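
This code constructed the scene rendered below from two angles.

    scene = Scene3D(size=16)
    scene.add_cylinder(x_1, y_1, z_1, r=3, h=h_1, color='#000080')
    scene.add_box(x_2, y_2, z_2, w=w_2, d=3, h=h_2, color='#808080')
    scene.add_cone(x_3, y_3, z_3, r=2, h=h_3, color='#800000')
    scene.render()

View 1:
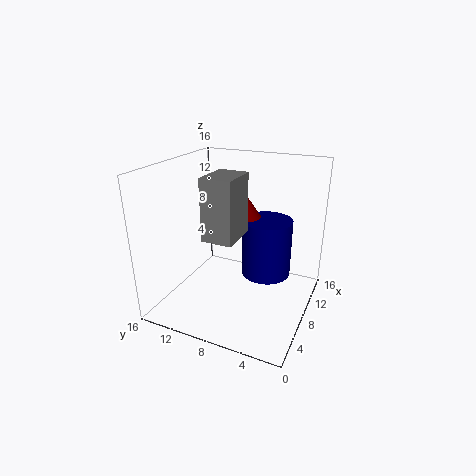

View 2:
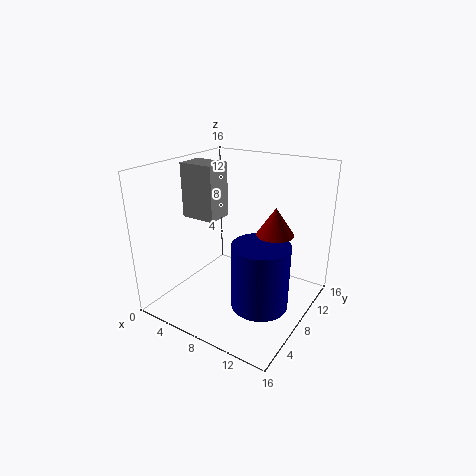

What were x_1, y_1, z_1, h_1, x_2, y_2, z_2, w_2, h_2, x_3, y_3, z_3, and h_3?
x_1 = 12, y_1 = 6, z_1 = 2, h_1 = 7, x_2 = 2, y_2 = 6, z_2 = 10, w_2 = 4, h_2 = 6, x_3 = 12, y_3 = 9, z_3 = 9, h_3 = 3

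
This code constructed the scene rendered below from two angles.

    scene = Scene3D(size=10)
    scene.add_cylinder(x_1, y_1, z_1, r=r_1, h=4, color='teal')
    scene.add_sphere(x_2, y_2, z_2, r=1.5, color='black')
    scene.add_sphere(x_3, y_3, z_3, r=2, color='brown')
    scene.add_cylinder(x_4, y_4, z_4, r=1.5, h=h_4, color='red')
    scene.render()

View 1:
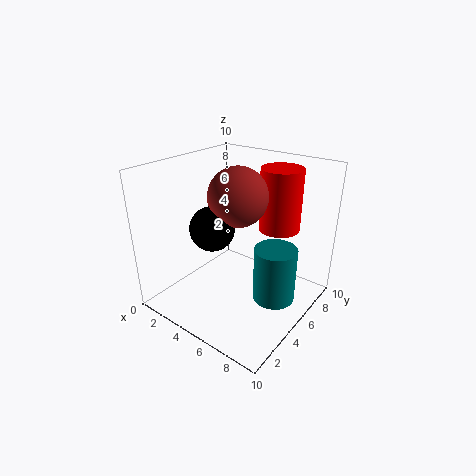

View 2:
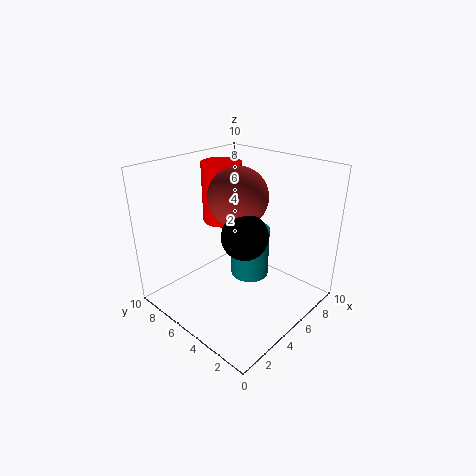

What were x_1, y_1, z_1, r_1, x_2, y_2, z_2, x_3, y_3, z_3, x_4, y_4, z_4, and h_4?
x_1 = 7.5; y_1 = 6; z_1 = 0.5; r_1 = 1.5; x_2 = 4; y_2 = 3.5; z_2 = 6; x_3 = 5; y_3 = 5; z_3 = 8; x_4 = 6.5; y_4 = 8; z_4 = 5; h_4 = 4.5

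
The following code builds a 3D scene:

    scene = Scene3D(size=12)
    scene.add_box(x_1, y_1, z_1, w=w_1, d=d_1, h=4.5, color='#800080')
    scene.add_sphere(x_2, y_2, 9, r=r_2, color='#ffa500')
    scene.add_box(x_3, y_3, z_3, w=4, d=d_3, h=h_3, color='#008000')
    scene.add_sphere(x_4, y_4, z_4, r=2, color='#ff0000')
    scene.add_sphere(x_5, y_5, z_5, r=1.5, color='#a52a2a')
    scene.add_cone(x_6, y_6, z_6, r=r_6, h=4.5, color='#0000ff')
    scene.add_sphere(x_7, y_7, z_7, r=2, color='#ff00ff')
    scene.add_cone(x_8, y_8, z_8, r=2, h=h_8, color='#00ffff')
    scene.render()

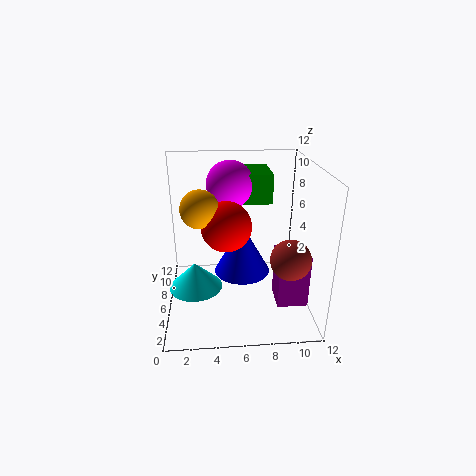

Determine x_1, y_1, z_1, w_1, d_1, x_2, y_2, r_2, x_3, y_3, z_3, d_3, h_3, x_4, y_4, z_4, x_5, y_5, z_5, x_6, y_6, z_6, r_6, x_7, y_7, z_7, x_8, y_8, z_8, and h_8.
x_1 = 9; y_1 = 3; z_1 = 1; w_1 = 2.5; d_1 = 2.5; x_2 = 3; y_2 = 5; r_2 = 1.5; x_3 = 5; y_3 = 7; z_3 = 8.5; d_3 = 4; h_3 = 2.5; x_4 = 5; y_4 = 5; z_4 = 7.5; x_5 = 9.5; y_5 = 2; z_5 = 6; x_6 = 6.5; y_6 = 7.5; z_6 = 2; r_6 = 2.5; x_7 = 5.5; y_7 = 8; z_7 = 10; x_8 = 2.5; y_8 = 3; z_8 = 3.5; h_8 = 2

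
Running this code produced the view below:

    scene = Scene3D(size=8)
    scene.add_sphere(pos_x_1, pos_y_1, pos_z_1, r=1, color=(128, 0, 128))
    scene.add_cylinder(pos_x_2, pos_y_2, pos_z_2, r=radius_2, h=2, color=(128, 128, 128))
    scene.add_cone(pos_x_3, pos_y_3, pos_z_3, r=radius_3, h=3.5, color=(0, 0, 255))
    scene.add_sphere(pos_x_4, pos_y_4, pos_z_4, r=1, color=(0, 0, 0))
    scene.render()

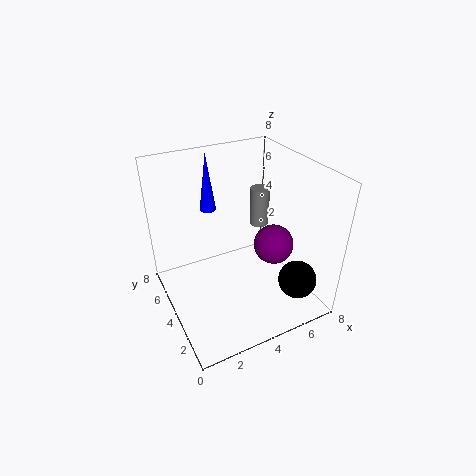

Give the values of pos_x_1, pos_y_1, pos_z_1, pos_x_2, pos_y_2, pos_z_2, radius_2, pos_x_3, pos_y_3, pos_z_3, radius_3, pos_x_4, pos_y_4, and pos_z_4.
pos_x_1 = 5; pos_y_1 = 2; pos_z_1 = 4.5; pos_x_2 = 5; pos_y_2 = 3.5; pos_z_2 = 5; radius_2 = 0.5; pos_x_3 = 3.5; pos_y_3 = 7; pos_z_3 = 4.5; radius_3 = 0.5; pos_x_4 = 6; pos_y_4 = 1; pos_z_4 = 2.5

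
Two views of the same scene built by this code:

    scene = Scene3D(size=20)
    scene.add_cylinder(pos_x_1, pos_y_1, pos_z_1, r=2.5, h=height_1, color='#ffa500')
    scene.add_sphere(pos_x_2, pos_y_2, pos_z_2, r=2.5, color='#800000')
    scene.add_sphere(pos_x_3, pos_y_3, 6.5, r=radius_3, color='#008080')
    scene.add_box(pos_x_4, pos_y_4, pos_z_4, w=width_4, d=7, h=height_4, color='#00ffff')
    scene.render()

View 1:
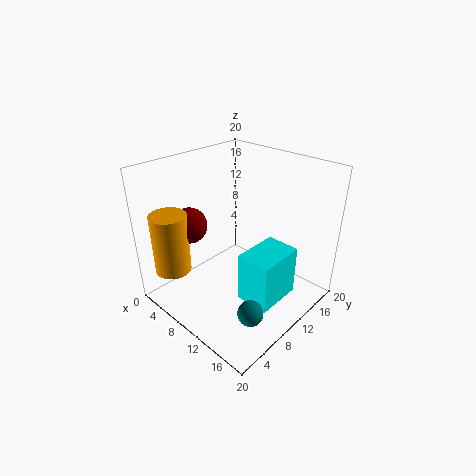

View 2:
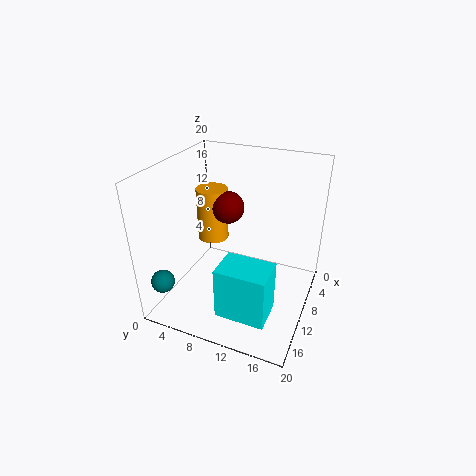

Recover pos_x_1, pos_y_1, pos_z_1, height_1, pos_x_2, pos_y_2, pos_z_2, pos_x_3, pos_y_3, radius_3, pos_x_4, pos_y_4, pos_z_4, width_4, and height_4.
pos_x_1 = 4
pos_y_1 = 3
pos_z_1 = 5.5
height_1 = 8.5
pos_x_2 = 4.5
pos_y_2 = 6
pos_z_2 = 11.5
pos_x_3 = 18.5
pos_y_3 = 3
radius_3 = 1.5
pos_x_4 = 11
pos_y_4 = 9
pos_z_4 = 0.5
width_4 = 5
height_4 = 7.5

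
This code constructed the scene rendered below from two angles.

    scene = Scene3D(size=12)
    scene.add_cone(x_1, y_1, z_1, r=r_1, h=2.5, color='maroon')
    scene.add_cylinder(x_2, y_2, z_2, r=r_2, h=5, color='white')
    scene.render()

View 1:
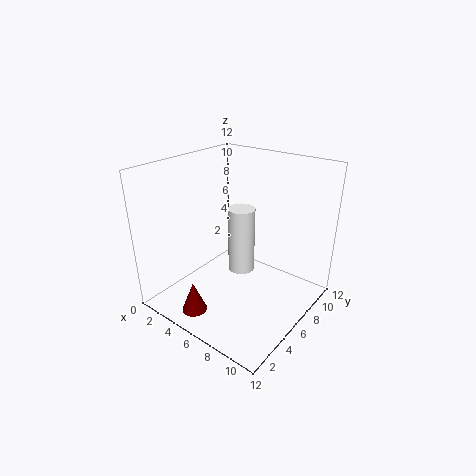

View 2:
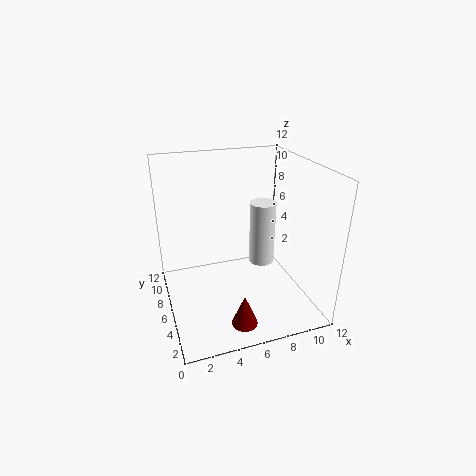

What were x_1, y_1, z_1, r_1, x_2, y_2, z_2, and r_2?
x_1 = 5, y_1 = 1.5, z_1 = 1, r_1 = 1, x_2 = 7.5, y_2 = 4.5, z_2 = 4.5, r_2 = 1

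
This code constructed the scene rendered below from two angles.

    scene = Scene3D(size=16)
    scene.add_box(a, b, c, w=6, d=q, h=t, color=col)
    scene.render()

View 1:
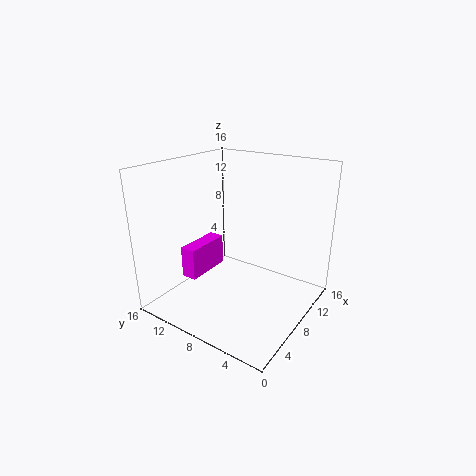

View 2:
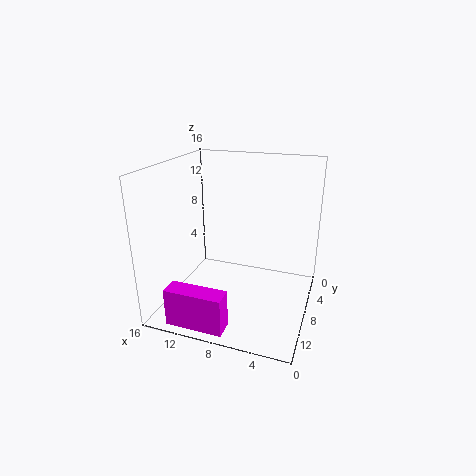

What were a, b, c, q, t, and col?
a = 7, b = 14, c = 1, q = 2, t = 4, col = 'magenta'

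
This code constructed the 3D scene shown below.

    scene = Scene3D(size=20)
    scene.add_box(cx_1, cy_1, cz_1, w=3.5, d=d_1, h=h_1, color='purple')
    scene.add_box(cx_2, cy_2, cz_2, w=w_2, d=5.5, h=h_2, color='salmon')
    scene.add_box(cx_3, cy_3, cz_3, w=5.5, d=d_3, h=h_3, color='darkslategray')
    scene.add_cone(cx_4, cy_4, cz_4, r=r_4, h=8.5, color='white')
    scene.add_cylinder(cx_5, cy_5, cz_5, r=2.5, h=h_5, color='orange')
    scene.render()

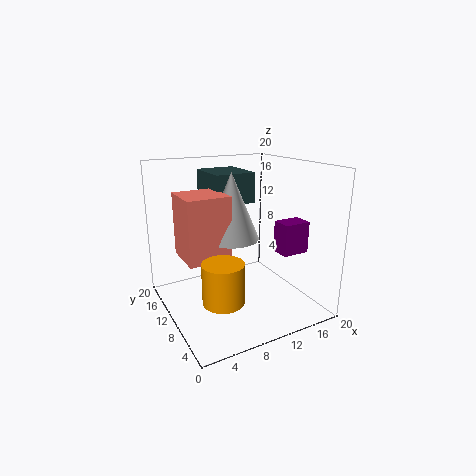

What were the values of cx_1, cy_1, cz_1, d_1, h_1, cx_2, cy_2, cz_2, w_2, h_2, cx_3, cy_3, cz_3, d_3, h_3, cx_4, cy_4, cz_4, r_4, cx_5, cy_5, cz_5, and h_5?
cx_1 = 12.5
cy_1 = 2.5
cz_1 = 9.5
d_1 = 2.5
h_1 = 4
cx_2 = 1.5
cy_2 = 6
cz_2 = 9
w_2 = 5.5
h_2 = 8
cx_3 = 6.5
cy_3 = 9
cz_3 = 15
d_3 = 6.5
h_3 = 4
cx_4 = 8
cy_4 = 8
cz_4 = 11
r_4 = 3.5
cx_5 = 4.5
cy_5 = 3.5
cz_5 = 5
h_5 = 5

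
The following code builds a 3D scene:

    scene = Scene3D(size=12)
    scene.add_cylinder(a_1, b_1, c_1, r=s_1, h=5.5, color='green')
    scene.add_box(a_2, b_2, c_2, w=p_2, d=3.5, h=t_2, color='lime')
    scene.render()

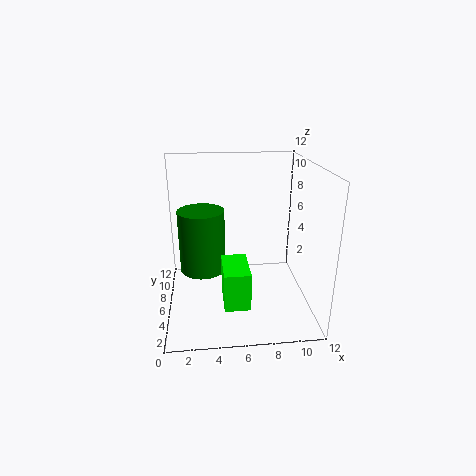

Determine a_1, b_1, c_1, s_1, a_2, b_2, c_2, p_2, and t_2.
a_1 = 3
b_1 = 7.5
c_1 = 2.5
s_1 = 2
a_2 = 4.5
b_2 = 1.5
c_2 = 2
p_2 = 2
t_2 = 3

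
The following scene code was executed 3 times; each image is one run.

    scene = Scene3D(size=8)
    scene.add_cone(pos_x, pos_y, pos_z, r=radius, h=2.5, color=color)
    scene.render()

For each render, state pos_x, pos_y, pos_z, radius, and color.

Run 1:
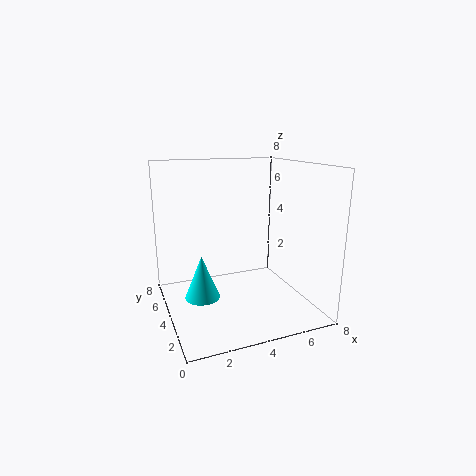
pos_x = 2; pos_y = 4.5; pos_z = 0.5; radius = 1; color = 'cyan'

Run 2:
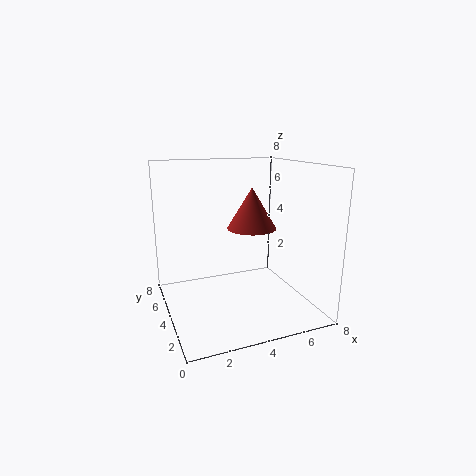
pos_x = 5.5; pos_y = 5.5; pos_z = 4; radius = 1.5; color = 'brown'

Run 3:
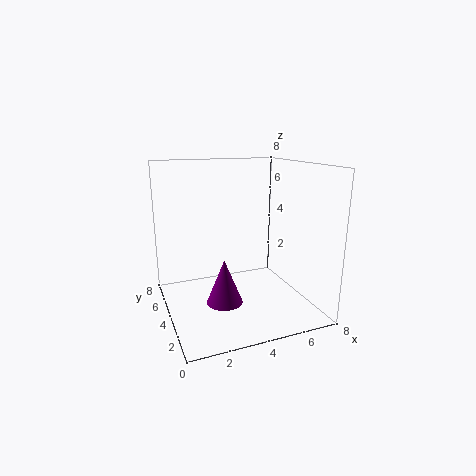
pos_x = 3; pos_y = 3.5; pos_z = 0.5; radius = 1; color = 'purple'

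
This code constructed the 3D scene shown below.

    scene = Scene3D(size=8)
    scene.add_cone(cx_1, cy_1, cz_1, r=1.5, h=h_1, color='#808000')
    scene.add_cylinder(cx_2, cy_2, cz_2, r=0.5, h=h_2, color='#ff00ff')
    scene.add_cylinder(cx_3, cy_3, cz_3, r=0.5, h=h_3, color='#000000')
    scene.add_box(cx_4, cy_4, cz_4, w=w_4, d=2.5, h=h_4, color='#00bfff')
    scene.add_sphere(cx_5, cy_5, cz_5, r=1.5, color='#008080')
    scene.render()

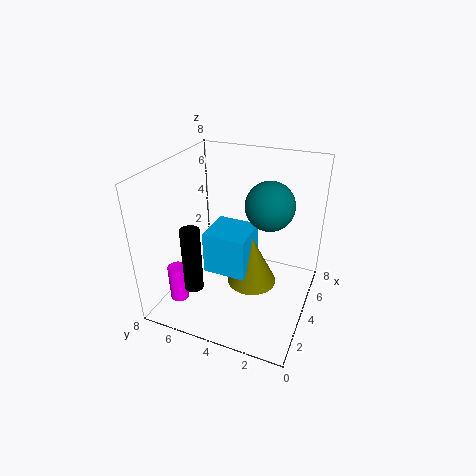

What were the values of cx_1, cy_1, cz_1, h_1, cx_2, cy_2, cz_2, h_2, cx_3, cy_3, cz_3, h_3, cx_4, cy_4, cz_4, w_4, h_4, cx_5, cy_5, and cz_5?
cx_1 = 5, cy_1 = 3.5, cz_1 = 0.5, h_1 = 3, cx_2 = 1.5, cy_2 = 6.5, cz_2 = 1, h_2 = 2, cx_3 = 1.5, cy_3 = 5.5, cz_3 = 2, h_3 = 3.5, cx_4 = 3.5, cy_4 = 3.5, cz_4 = 1.5, w_4 = 2.5, h_4 = 2.5, cx_5 = 6.5, cy_5 = 3, cz_5 = 5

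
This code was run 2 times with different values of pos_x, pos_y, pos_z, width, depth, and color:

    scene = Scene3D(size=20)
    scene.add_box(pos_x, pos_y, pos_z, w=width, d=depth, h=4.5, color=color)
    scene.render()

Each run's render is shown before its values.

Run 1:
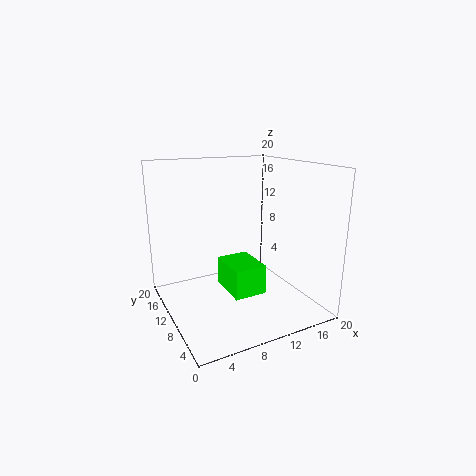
pos_x = 9.5, pos_y = 9.5, pos_z = 0.5, width = 5, depth = 6.5, color = 'lime'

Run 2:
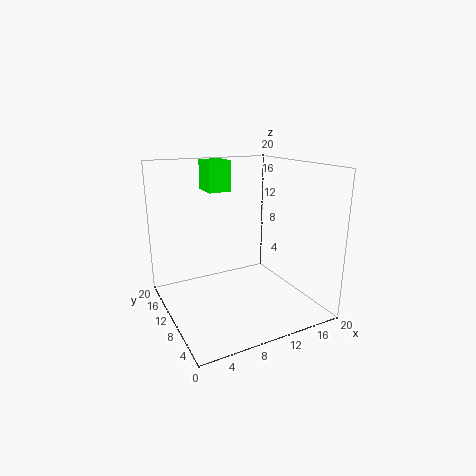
pos_x = 8, pos_y = 15, pos_z = 15.5, width = 3.5, depth = 4, color = 'lime'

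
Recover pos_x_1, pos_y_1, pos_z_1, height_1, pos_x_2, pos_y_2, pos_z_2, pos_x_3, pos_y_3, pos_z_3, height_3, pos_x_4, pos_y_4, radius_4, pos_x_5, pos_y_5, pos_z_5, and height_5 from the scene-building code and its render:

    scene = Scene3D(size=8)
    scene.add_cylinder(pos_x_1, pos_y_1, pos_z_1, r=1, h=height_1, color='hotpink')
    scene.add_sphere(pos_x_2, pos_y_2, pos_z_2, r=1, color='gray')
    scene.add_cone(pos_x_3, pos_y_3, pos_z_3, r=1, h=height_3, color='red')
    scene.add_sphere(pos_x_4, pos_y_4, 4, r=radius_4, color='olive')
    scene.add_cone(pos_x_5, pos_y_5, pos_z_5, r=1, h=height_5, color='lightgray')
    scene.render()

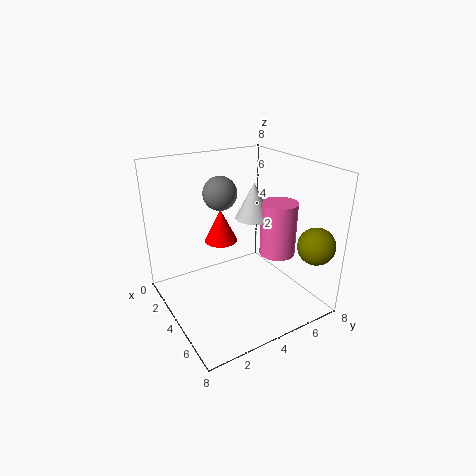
pos_x_1 = 5
pos_y_1 = 6
pos_z_1 = 3
height_1 = 3
pos_x_2 = 2
pos_y_2 = 4
pos_z_2 = 6
pos_x_3 = 2
pos_y_3 = 4
pos_z_3 = 3
height_3 = 2
pos_x_4 = 7
pos_y_4 = 7
radius_4 = 1
pos_x_5 = 4
pos_y_5 = 5
pos_z_5 = 5
height_5 = 2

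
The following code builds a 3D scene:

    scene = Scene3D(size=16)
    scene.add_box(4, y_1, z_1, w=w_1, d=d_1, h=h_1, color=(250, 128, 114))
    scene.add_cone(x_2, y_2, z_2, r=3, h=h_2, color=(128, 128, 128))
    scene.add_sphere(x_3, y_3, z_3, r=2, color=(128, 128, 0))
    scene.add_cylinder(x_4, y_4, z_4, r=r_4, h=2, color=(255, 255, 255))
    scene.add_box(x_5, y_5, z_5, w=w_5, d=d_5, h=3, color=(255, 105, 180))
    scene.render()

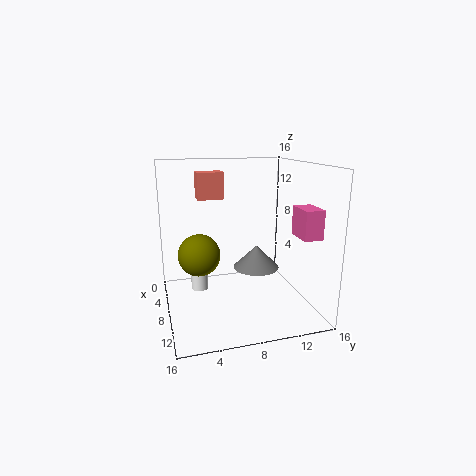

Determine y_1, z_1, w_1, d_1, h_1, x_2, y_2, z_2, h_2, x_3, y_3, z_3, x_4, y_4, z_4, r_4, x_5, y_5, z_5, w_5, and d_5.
y_1 = 4; z_1 = 12; w_1 = 2; d_1 = 3; h_1 = 3; x_2 = 3; y_2 = 12; z_2 = 2; h_2 = 3; x_3 = 12; y_3 = 3; z_3 = 8; x_4 = 5; y_4 = 4; z_4 = 1; r_4 = 1; x_5 = 11; y_5 = 13; z_5 = 9; w_5 = 3; d_5 = 2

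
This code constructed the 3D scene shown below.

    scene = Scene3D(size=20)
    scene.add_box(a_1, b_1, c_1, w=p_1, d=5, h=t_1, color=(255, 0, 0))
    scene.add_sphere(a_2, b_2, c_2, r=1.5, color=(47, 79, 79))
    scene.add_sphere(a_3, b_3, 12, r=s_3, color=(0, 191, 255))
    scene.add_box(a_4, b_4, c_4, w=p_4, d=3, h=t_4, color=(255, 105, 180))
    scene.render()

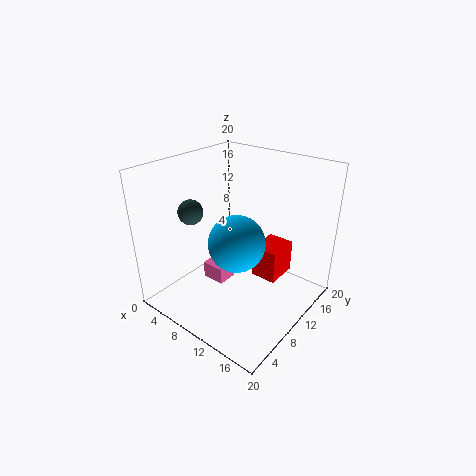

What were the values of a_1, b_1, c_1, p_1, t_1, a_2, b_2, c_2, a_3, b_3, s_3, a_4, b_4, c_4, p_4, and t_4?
a_1 = 10
b_1 = 13.5
c_1 = 2
p_1 = 4
t_1 = 5
a_2 = 8.5
b_2 = 3
c_2 = 16
a_3 = 13
b_3 = 6
s_3 = 3.5
a_4 = 4.5
b_4 = 8.5
c_4 = 2
p_4 = 3.5
t_4 = 2.5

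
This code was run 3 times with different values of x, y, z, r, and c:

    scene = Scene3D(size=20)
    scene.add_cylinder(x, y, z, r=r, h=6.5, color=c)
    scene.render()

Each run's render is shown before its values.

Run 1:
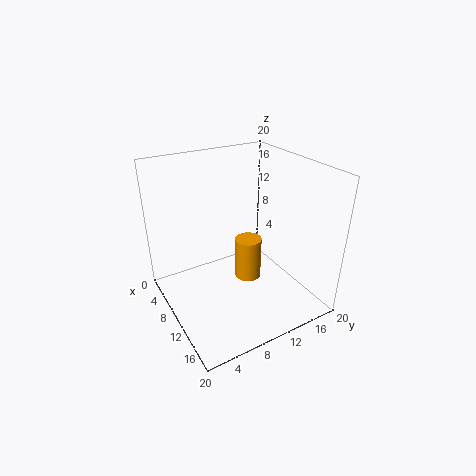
x = 8; y = 13; z = 1.5; r = 2; c = 'orange'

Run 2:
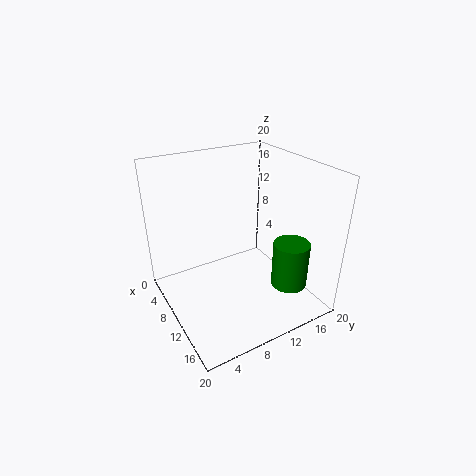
x = 15; y = 15.5; z = 3.5; r = 2.5; c = 'green'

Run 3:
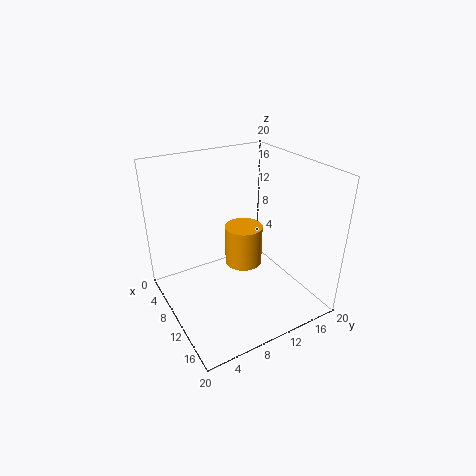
x = 5; y = 14; z = 2; r = 3; c = 'orange'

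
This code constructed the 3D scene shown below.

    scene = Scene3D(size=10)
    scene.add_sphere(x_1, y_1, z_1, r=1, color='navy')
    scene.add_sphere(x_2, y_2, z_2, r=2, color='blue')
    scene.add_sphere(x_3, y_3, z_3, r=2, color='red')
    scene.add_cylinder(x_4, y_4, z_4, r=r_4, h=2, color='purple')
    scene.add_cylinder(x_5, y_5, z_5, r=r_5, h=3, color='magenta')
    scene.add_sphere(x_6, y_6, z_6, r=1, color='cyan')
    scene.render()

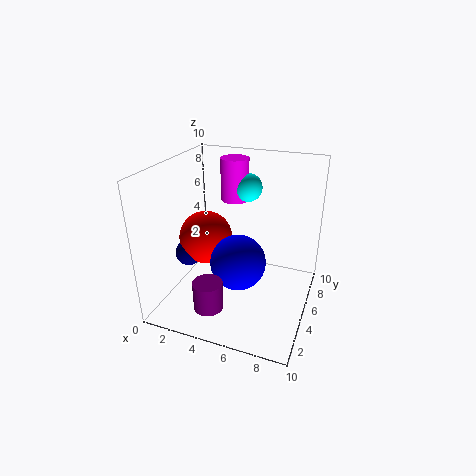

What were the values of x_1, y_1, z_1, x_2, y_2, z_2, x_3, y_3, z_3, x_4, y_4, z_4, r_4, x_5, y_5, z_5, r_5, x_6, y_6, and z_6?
x_1 = 1, y_1 = 5, z_1 = 3, x_2 = 5, y_2 = 5, z_2 = 3, x_3 = 2, y_3 = 6, z_3 = 4, x_4 = 4, y_4 = 2, z_4 = 1, r_4 = 1, x_5 = 4, y_5 = 7, z_5 = 7, r_5 = 1, x_6 = 5, y_6 = 7, z_6 = 8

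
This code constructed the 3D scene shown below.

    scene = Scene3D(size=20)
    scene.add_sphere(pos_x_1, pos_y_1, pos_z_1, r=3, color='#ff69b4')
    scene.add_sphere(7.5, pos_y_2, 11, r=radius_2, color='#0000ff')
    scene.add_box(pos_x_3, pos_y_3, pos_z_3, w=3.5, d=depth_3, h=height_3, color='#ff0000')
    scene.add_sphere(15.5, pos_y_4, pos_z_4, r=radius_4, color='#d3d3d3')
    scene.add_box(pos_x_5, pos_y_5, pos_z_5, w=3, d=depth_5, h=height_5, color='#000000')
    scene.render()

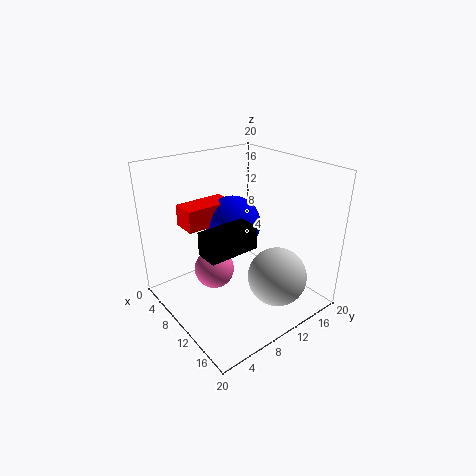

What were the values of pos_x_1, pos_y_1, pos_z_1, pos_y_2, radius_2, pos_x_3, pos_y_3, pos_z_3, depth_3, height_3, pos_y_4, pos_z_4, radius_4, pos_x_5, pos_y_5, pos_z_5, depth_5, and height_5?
pos_x_1 = 6
pos_y_1 = 8.5
pos_z_1 = 3.5
pos_y_2 = 11
radius_2 = 4
pos_x_3 = 4
pos_y_3 = 4
pos_z_3 = 11.5
depth_3 = 7
height_3 = 3
pos_y_4 = 12.5
pos_z_4 = 5.5
radius_4 = 4
pos_x_5 = 12
pos_y_5 = 2.5
pos_z_5 = 11
depth_5 = 6.5
height_5 = 3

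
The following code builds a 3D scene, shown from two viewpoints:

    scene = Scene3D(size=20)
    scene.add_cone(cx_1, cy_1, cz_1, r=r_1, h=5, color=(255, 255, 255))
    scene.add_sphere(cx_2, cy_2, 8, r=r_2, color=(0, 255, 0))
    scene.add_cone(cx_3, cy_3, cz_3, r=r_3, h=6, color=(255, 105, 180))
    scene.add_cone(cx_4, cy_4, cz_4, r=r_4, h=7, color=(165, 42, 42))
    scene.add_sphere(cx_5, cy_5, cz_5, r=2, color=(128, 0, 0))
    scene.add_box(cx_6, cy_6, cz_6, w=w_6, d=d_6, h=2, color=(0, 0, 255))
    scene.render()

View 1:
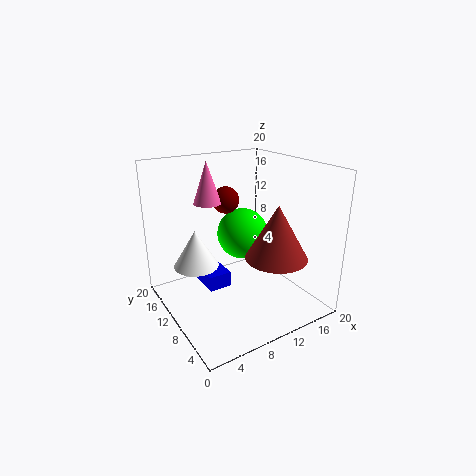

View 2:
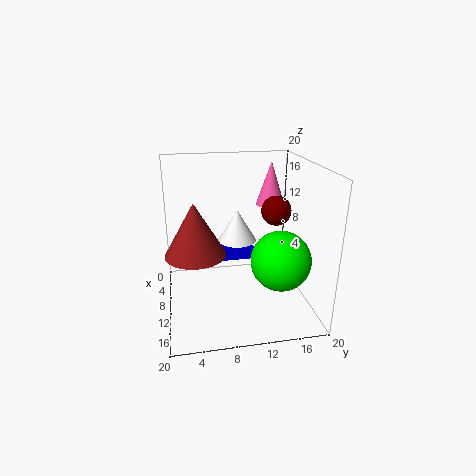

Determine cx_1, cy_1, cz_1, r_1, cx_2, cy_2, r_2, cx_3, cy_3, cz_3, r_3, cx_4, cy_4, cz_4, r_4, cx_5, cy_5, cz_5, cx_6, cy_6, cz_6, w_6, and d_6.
cx_1 = 4; cy_1 = 11; cz_1 = 7; r_1 = 3; cx_2 = 14; cy_2 = 15; r_2 = 4; cx_3 = 8; cy_3 = 15; cz_3 = 14; r_3 = 2; cx_4 = 12; cy_4 = 4; cz_4 = 9; r_4 = 4; cx_5 = 11; cy_5 = 15; cz_5 = 14; cx_6 = 4; cy_6 = 7; cz_6 = 5; w_6 = 3; d_6 = 6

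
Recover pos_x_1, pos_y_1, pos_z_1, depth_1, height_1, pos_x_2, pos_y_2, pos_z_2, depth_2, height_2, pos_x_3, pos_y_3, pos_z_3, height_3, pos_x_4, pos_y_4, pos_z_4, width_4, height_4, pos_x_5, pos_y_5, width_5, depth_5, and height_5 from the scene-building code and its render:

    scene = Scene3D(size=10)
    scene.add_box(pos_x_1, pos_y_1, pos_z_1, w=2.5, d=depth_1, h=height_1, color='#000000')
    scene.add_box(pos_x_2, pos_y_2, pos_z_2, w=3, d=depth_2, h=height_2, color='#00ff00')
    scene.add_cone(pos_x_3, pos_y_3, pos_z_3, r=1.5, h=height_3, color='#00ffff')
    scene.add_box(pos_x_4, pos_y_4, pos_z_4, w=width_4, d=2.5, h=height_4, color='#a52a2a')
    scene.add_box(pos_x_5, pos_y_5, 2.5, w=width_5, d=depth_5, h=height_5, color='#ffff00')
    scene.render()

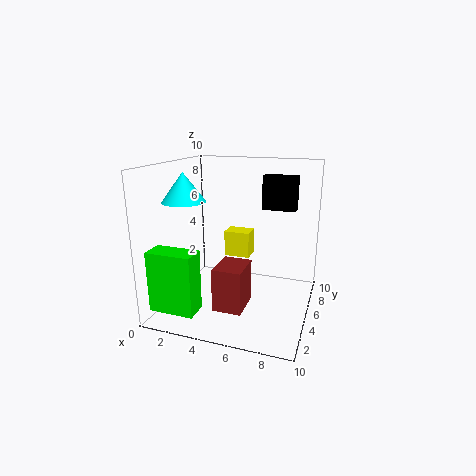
pos_x_1 = 6; pos_y_1 = 7.5; pos_z_1 = 6.5; depth_1 = 1; height_1 = 2.5; pos_x_2 = 0.5; pos_y_2 = 0.5; pos_z_2 = 1; depth_2 = 1.5; height_2 = 4; pos_x_3 = 1.5; pos_y_3 = 4; pos_z_3 = 7.5; height_3 = 2; pos_x_4 = 4; pos_y_4 = 2.5; pos_z_4 = 0.5; width_4 = 2; height_4 = 3; pos_x_5 = 3; pos_y_5 = 7.5; width_5 = 2; depth_5 = 1.5; height_5 = 2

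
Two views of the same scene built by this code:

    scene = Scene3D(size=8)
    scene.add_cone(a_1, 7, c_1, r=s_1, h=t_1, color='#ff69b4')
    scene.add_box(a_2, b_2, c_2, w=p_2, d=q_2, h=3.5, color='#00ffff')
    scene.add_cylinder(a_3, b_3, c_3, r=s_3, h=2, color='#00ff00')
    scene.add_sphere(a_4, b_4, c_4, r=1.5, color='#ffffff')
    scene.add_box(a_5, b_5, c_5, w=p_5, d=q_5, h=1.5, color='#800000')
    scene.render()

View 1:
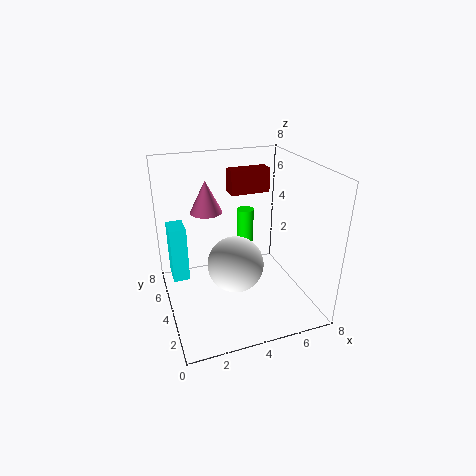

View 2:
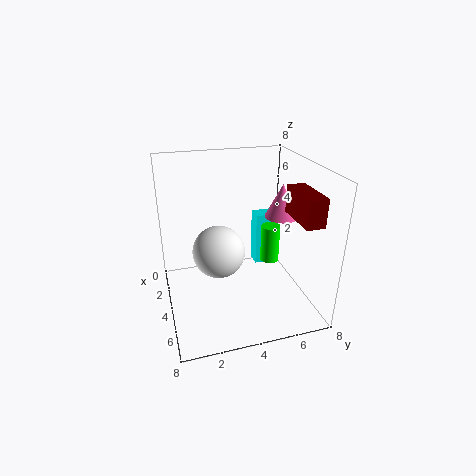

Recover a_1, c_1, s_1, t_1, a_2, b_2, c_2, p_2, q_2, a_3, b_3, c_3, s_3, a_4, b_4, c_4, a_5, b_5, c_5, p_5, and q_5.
a_1 = 3; c_1 = 4.5; s_1 = 1; t_1 = 2; a_2 = 0.5; b_2 = 6; c_2 = 0.5; p_2 = 1; q_2 = 1.5; a_3 = 5; b_3 = 5.5; c_3 = 3; s_3 = 0.5; a_4 = 3.5; b_4 = 3; c_4 = 3; a_5 = 4.5; b_5 = 6.5; c_5 = 5.5; p_5 = 2.5; q_5 = 1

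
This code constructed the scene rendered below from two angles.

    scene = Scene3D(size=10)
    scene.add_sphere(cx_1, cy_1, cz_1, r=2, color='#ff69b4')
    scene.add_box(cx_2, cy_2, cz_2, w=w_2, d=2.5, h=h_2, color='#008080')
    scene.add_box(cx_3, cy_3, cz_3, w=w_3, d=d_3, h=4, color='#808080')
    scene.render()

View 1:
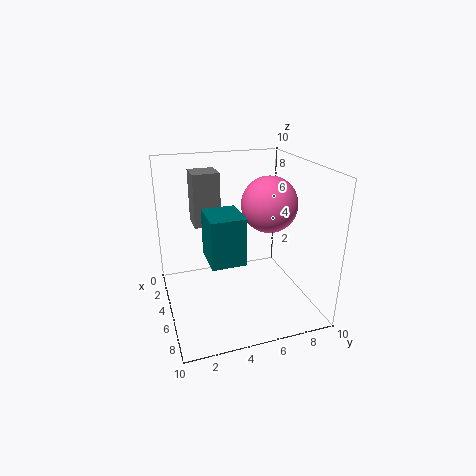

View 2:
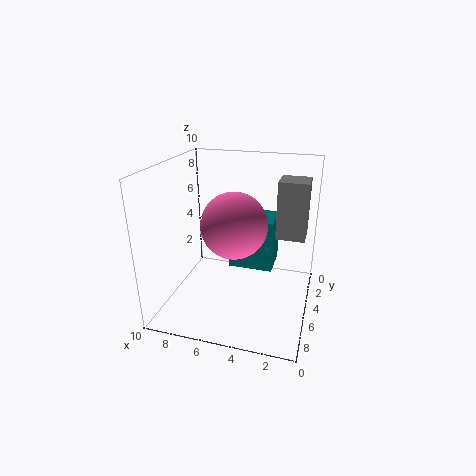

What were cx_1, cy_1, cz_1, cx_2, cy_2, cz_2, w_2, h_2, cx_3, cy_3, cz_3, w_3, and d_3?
cx_1 = 4.5, cy_1 = 7.5, cz_1 = 7, cx_2 = 2.5, cy_2 = 3, cz_2 = 3, w_2 = 3, h_2 = 3.5, cx_3 = 0.5, cy_3 = 2.5, cz_3 = 5, w_3 = 2, d_3 = 2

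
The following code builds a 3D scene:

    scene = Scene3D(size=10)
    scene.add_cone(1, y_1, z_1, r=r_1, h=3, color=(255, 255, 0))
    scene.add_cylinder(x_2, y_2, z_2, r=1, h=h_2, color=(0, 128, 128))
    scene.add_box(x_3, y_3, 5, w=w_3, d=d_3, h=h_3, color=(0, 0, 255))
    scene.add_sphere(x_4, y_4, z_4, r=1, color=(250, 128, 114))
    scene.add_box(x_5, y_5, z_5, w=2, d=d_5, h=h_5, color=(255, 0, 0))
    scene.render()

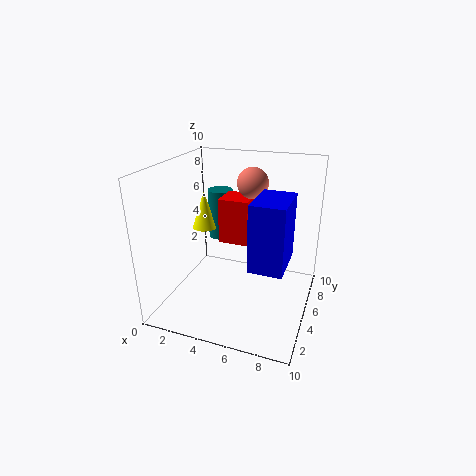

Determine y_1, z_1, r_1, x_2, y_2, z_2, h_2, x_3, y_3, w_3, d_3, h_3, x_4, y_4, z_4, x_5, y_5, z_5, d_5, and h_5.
y_1 = 8
z_1 = 4
r_1 = 1
x_2 = 2
y_2 = 9
z_2 = 3
h_2 = 4
x_3 = 7
y_3 = 1
w_3 = 2
d_3 = 3
h_3 = 4
x_4 = 6
y_4 = 5
z_4 = 9
x_5 = 4
y_5 = 4
z_5 = 5
d_5 = 2
h_5 = 3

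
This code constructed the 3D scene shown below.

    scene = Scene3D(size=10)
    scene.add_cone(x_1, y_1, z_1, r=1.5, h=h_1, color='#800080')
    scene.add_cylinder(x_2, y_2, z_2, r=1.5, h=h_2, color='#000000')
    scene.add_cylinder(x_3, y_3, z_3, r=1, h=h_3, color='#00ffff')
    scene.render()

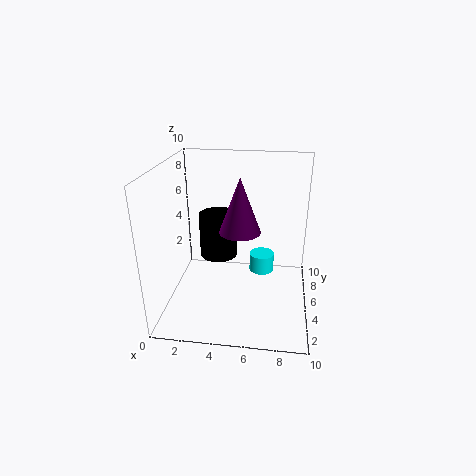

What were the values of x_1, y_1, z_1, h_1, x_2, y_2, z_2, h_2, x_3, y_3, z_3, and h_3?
x_1 = 5
y_1 = 6
z_1 = 5
h_1 = 4
x_2 = 3
y_2 = 8
z_2 = 2
h_2 = 3.5
x_3 = 6.5
y_3 = 8.5
z_3 = 0.5
h_3 = 1.5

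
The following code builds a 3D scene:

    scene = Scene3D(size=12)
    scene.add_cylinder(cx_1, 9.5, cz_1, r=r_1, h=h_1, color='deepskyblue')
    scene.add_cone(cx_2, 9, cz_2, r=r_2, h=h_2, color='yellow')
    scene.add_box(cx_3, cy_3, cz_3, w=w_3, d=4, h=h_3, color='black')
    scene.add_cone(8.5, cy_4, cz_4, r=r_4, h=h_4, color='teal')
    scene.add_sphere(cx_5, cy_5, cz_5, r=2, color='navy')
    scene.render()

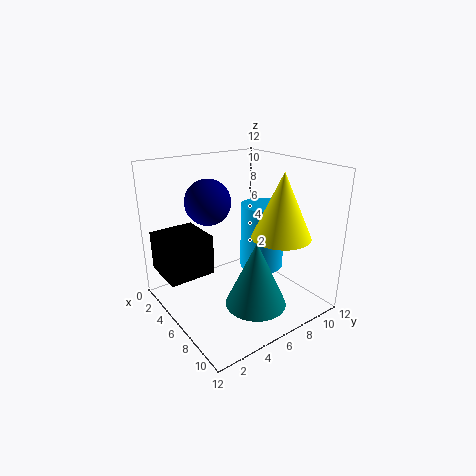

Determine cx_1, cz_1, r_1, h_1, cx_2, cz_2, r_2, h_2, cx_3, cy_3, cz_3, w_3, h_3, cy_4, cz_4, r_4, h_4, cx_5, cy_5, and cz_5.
cx_1 = 5; cz_1 = 2; r_1 = 2; h_1 = 6; cx_2 = 8; cz_2 = 6; r_2 = 2.5; h_2 = 5.5; cx_3 = 0.5; cy_3 = 0.5; cz_3 = 2.5; w_3 = 4; h_3 = 3.5; cy_4 = 6; cz_4 = 1; r_4 = 2.5; h_4 = 5.5; cx_5 = 3; cy_5 = 5; cz_5 = 8.5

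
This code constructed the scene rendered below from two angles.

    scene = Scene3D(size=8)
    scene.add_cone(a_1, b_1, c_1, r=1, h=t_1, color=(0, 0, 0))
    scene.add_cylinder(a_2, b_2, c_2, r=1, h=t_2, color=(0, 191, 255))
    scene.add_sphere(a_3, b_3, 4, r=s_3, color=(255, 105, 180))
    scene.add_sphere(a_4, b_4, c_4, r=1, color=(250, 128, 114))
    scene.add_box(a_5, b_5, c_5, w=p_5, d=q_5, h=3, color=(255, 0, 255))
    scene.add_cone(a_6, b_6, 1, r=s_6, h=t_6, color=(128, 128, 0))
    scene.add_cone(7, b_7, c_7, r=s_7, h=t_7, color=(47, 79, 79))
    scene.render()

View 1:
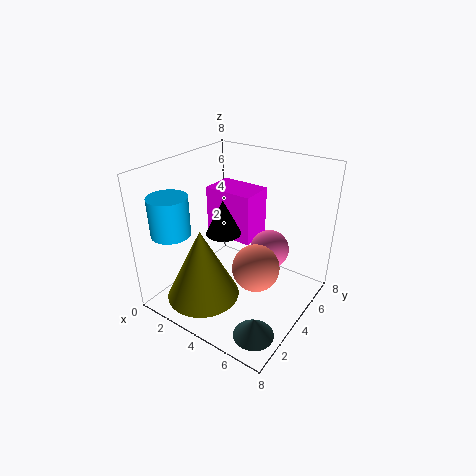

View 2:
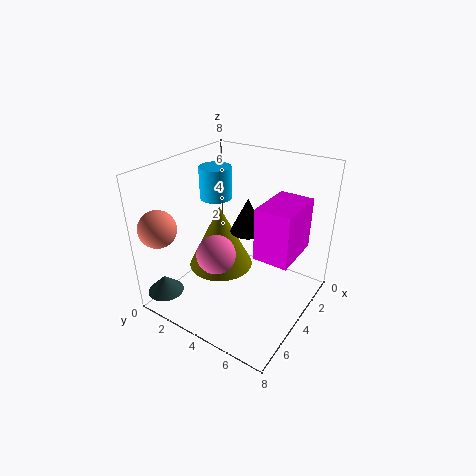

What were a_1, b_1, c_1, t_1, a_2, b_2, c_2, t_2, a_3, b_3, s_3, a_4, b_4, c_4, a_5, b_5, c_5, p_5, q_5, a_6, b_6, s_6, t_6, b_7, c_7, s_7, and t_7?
a_1 = 3; b_1 = 4; c_1 = 4; t_1 = 2; a_2 = 2; b_2 = 1; c_2 = 5; t_2 = 2; a_3 = 6; b_3 = 4; s_3 = 1; a_4 = 7; b_4 = 1; c_4 = 5; a_5 = 1; b_5 = 5; c_5 = 3; p_5 = 3; q_5 = 2; a_6 = 3; b_6 = 2; s_6 = 2; t_6 = 4; b_7 = 1; c_7 = 1; s_7 = 1; t_7 = 1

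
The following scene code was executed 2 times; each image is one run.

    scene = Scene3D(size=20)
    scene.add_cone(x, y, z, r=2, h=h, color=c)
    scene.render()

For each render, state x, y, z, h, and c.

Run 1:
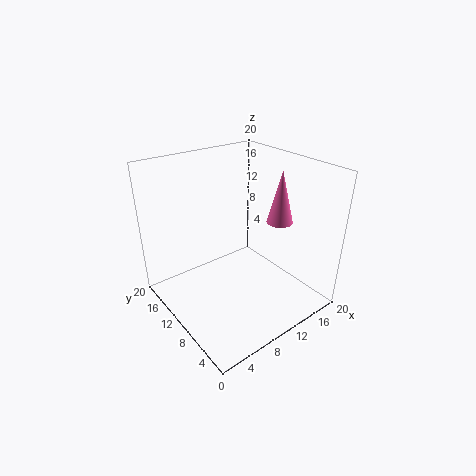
x = 18, y = 10, z = 10, h = 8, c = 'hotpink'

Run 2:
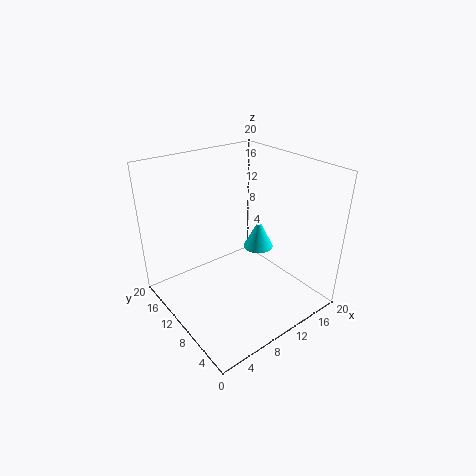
x = 12, y = 8, z = 9, h = 4, c = 'cyan'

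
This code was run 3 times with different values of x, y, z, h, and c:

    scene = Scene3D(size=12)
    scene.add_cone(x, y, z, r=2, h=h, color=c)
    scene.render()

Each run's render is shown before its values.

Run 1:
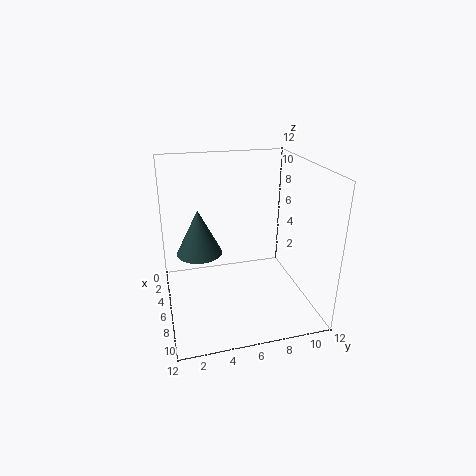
x = 4
y = 3
z = 4
h = 4
c = 'darkslategray'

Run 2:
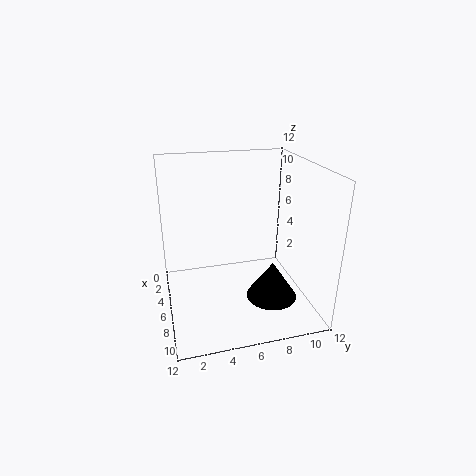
x = 9
y = 8
z = 2
h = 3
c = 'black'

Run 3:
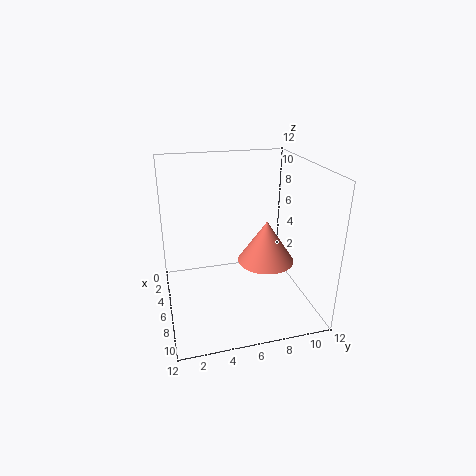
x = 10
y = 7
z = 6
h = 3
c = 'salmon'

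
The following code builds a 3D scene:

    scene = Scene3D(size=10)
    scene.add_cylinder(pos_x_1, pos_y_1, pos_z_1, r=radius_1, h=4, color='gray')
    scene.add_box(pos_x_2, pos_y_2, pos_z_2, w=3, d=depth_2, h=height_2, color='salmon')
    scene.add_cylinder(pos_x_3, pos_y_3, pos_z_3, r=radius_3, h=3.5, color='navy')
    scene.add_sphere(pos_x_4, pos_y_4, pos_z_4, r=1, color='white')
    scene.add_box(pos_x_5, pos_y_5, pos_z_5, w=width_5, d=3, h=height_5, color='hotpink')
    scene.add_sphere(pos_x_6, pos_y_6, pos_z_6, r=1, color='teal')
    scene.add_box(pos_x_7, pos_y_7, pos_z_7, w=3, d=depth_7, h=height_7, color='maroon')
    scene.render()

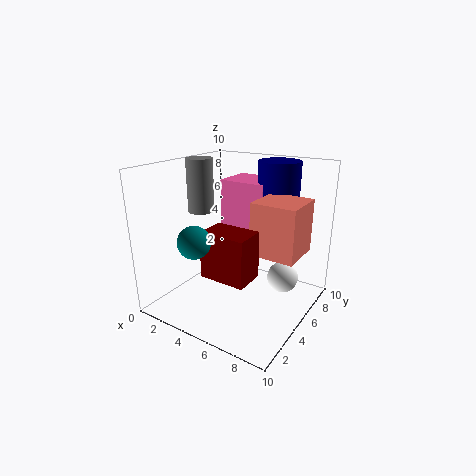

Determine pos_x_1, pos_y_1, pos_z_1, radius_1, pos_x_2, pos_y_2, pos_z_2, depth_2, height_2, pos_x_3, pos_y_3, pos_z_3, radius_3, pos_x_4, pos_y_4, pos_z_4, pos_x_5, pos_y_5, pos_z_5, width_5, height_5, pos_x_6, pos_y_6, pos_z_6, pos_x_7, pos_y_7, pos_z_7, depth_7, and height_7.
pos_x_1 = 1; pos_y_1 = 6; pos_z_1 = 6; radius_1 = 1; pos_x_2 = 6.5; pos_y_2 = 4; pos_z_2 = 4.5; depth_2 = 3; height_2 = 3.5; pos_x_3 = 6.5; pos_y_3 = 8; pos_z_3 = 6.5; radius_3 = 1.5; pos_x_4 = 8.5; pos_y_4 = 5; pos_z_4 = 3; pos_x_5 = 2.5; pos_y_5 = 6.5; pos_z_5 = 5; width_5 = 3.5; height_5 = 3.5; pos_x_6 = 4.5; pos_y_6 = 1; pos_z_6 = 6; pos_x_7 = 4.5; pos_y_7 = 1.5; pos_z_7 = 3.5; depth_7 = 2; height_7 = 3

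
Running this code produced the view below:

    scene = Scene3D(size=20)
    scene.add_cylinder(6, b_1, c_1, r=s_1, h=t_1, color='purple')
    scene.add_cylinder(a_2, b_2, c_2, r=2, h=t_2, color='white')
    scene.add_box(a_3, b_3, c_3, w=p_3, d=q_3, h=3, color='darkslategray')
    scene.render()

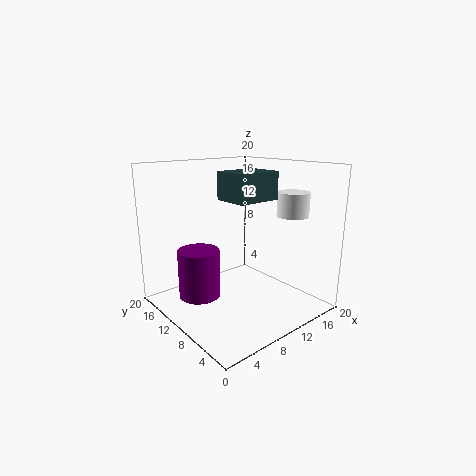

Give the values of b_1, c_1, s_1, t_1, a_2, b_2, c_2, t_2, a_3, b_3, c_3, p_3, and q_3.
b_1 = 14, c_1 = 1, s_1 = 3, t_1 = 7, a_2 = 13, b_2 = 3, c_2 = 14, t_2 = 3, a_3 = 3, b_3 = 1, c_3 = 17, p_3 = 5, q_3 = 4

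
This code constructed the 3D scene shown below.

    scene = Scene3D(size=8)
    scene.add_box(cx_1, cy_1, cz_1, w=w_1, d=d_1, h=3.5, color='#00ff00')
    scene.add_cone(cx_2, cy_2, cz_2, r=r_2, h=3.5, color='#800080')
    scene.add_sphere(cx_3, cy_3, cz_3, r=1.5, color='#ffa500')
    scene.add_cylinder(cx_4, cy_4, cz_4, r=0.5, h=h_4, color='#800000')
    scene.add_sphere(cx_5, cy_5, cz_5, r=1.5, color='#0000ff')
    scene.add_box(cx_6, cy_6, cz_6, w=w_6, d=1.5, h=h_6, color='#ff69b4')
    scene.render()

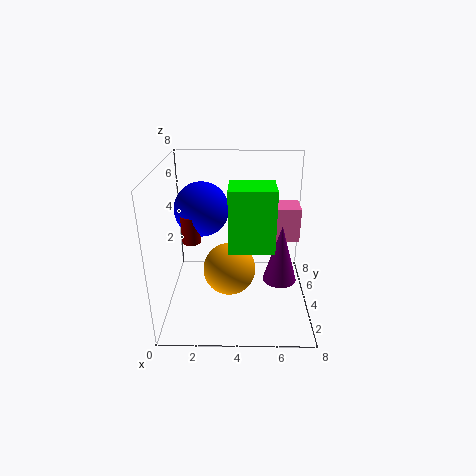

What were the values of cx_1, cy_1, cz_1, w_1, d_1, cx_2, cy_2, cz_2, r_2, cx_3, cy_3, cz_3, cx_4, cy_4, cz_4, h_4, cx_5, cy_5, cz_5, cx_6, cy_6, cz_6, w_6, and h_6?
cx_1 = 3.5
cy_1 = 3
cz_1 = 3.5
w_1 = 2.5
d_1 = 2
cx_2 = 6.5
cy_2 = 4.5
cz_2 = 1
r_2 = 1
cx_3 = 3.5
cy_3 = 4
cz_3 = 2
cx_4 = 1.5
cy_4 = 3.5
cz_4 = 4
h_4 = 1.5
cx_5 = 2
cy_5 = 4.5
cz_5 = 5.5
cx_6 = 5
cy_6 = 4.5
cz_6 = 3.5
w_6 = 2.5
h_6 = 2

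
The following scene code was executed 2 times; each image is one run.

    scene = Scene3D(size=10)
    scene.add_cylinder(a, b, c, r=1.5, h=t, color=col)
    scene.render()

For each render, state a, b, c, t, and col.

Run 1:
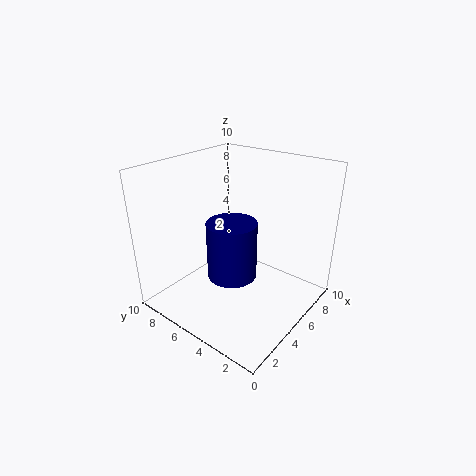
a = 2.5; b = 3.5; c = 4; t = 3.5; col = 'navy'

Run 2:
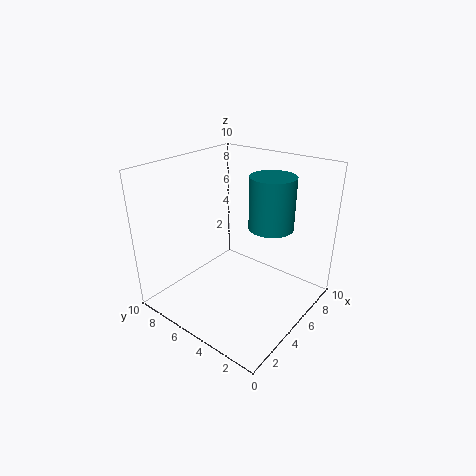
a = 6; b = 3; c = 6; t = 3.5; col = 'teal'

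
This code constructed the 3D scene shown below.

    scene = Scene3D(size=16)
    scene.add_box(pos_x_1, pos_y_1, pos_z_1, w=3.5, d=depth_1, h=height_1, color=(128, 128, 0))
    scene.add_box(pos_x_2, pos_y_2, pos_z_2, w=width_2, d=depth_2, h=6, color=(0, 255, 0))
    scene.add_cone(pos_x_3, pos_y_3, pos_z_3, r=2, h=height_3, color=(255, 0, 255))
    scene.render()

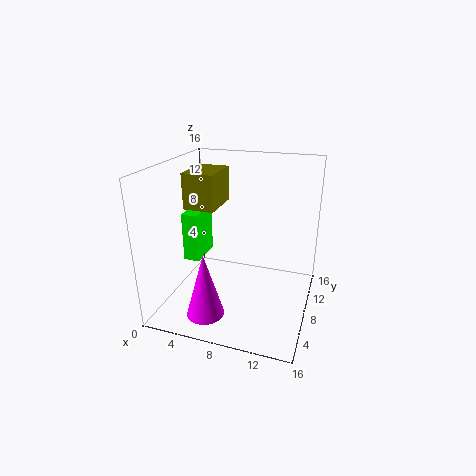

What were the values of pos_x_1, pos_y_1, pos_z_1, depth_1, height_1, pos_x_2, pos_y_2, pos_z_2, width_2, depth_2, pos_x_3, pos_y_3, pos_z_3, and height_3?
pos_x_1 = 2, pos_y_1 = 7, pos_z_1 = 11, depth_1 = 5, height_1 = 4, pos_x_2 = 0.5, pos_y_2 = 9, pos_z_2 = 3.5, width_2 = 2, depth_2 = 4.5, pos_x_3 = 6, pos_y_3 = 3, pos_z_3 = 1, height_3 = 7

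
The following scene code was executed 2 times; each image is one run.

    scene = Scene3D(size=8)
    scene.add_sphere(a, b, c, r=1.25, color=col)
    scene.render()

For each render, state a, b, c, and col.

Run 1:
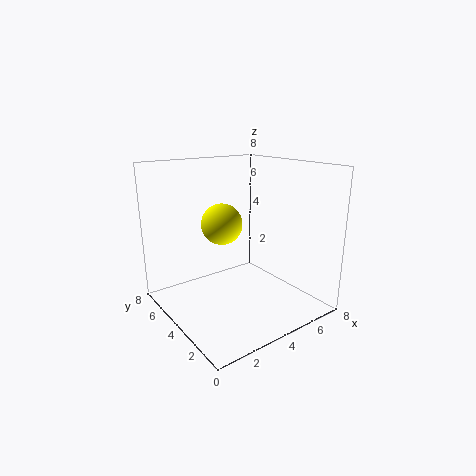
a = 4.25, b = 6, c = 4.25, col = 'yellow'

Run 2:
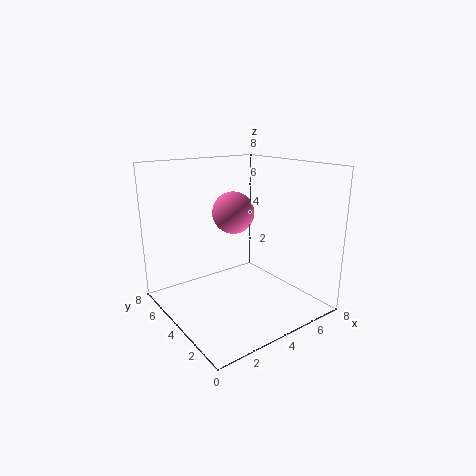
a = 4.75, b = 5.5, c = 5, col = 'hotpink'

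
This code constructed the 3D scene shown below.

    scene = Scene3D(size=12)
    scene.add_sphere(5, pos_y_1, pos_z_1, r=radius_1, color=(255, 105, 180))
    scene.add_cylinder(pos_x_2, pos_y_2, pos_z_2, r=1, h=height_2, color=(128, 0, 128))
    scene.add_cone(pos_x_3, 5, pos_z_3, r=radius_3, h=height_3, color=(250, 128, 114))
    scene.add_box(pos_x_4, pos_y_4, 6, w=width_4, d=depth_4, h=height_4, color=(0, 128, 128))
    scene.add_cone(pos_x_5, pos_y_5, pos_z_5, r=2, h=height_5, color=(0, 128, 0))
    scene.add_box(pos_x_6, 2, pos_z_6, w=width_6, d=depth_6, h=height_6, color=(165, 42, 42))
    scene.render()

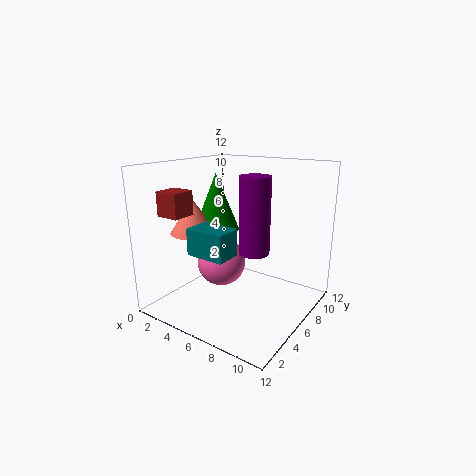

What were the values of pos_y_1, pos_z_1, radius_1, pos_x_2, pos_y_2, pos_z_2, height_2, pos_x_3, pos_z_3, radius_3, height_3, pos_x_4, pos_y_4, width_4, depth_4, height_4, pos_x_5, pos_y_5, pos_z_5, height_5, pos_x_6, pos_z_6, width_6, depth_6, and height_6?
pos_y_1 = 5, pos_z_1 = 4, radius_1 = 2, pos_x_2 = 10, pos_y_2 = 2, pos_z_2 = 7, height_2 = 5, pos_x_3 = 2, pos_z_3 = 6, radius_3 = 2, height_3 = 3, pos_x_4 = 5, pos_y_4 = 1, width_4 = 3, depth_4 = 2, height_4 = 2, pos_x_5 = 3, pos_y_5 = 7, pos_z_5 = 6, height_5 = 5, pos_x_6 = 1, pos_z_6 = 8, width_6 = 2, depth_6 = 2, height_6 = 2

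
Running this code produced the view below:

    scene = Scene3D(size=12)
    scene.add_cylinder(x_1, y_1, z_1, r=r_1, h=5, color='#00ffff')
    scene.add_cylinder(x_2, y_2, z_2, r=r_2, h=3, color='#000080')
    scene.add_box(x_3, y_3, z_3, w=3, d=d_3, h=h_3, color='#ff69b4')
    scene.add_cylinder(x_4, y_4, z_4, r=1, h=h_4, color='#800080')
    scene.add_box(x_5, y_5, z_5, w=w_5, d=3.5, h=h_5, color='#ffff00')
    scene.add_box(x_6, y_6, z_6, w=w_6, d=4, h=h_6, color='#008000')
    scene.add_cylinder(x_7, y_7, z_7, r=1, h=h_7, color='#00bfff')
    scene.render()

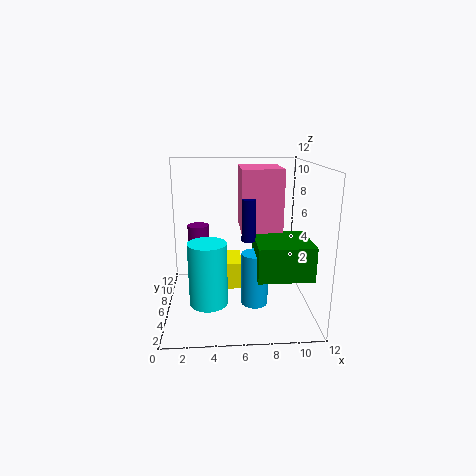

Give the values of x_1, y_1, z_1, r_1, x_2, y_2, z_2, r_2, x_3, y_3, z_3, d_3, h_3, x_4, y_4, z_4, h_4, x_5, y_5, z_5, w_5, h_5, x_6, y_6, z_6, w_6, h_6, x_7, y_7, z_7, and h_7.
x_1 = 3.5, y_1 = 3.5, z_1 = 1.5, r_1 = 1.5, x_2 = 6.5, y_2 = 2.5, z_2 = 7, r_2 = 0.5, x_3 = 6, y_3 = 2.5, z_3 = 7.5, d_3 = 3.5, h_3 = 4.5, x_4 = 2.5, y_4 = 10, z_4 = 2.5, h_4 = 3.5, x_5 = 4.5, y_5 = 7.5, z_5 = 0.5, w_5 = 2, h_5 = 2.5, x_6 = 7, y_6 = 0.5, z_6 = 4.5, w_6 = 4, h_6 = 2.5, x_7 = 7, y_7 = 2.5, z_7 = 2, h_7 = 4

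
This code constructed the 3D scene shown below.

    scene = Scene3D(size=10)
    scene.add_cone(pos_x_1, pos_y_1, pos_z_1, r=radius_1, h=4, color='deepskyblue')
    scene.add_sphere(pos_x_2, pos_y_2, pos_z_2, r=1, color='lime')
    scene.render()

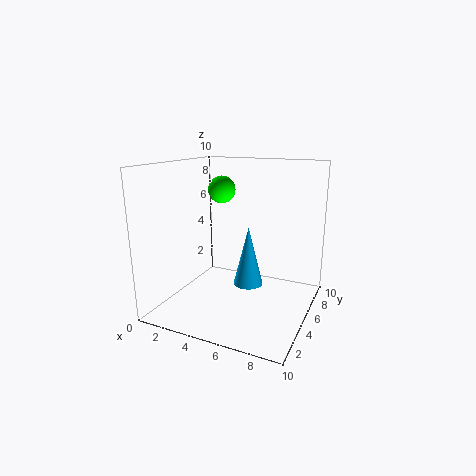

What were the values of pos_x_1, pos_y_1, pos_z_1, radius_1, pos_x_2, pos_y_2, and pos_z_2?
pos_x_1 = 6; pos_y_1 = 4.5; pos_z_1 = 2; radius_1 = 1; pos_x_2 = 3; pos_y_2 = 6.5; pos_z_2 = 8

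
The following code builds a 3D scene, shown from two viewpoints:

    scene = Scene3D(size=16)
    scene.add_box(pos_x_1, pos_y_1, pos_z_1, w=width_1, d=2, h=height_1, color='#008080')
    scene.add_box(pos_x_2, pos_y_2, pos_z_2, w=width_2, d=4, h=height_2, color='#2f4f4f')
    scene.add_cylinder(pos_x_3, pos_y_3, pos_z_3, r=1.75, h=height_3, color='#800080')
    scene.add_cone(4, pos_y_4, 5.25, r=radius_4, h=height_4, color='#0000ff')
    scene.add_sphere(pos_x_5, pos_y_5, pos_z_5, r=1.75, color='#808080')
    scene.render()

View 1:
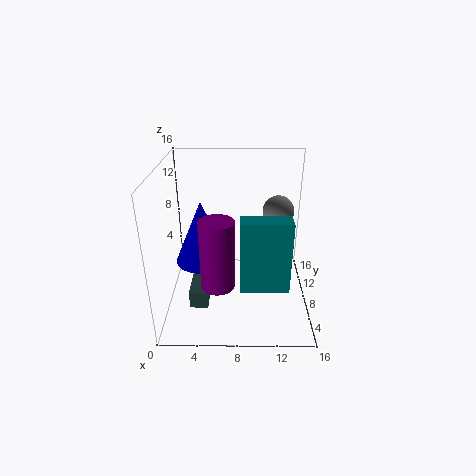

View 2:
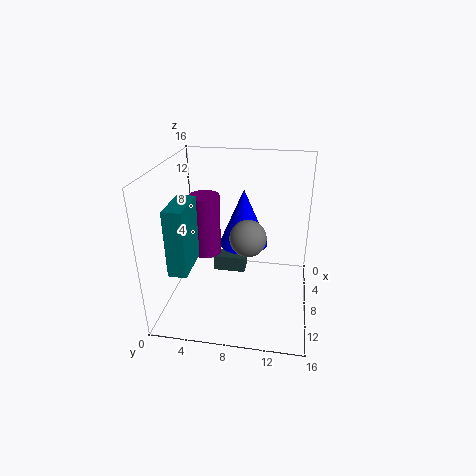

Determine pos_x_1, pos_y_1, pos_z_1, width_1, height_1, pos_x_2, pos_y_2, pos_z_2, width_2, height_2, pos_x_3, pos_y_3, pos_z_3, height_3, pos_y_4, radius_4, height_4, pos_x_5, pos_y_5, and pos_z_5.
pos_x_1 = 8.25
pos_y_1 = 1.5
pos_z_1 = 5.5
width_1 = 4.75
height_1 = 7.25
pos_x_2 = 2.75
pos_y_2 = 4.25
pos_z_2 = 1.25
width_2 = 2
height_2 = 2
pos_x_3 = 6
pos_y_3 = 3.75
pos_z_3 = 4.75
height_3 = 7.25
pos_y_4 = 8
radius_4 = 3
height_4 = 7
pos_x_5 = 12.5
pos_y_5 = 9.75
pos_z_5 = 10.5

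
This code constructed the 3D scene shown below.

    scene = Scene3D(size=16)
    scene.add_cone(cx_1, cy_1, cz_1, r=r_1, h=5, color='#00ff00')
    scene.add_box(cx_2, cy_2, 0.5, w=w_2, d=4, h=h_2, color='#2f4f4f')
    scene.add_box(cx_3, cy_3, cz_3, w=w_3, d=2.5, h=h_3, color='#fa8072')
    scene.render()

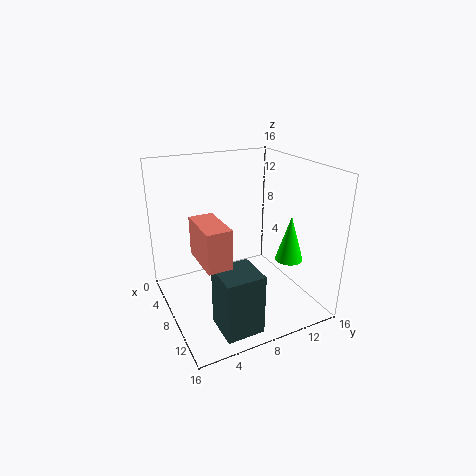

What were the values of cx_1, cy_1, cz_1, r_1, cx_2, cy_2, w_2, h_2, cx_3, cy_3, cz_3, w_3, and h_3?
cx_1 = 11.5
cy_1 = 12.5
cz_1 = 6
r_1 = 1.5
cx_2 = 11
cy_2 = 3.5
w_2 = 4
h_2 = 6.5
cx_3 = 8
cy_3 = 2.5
cz_3 = 7.5
w_3 = 5
h_3 = 4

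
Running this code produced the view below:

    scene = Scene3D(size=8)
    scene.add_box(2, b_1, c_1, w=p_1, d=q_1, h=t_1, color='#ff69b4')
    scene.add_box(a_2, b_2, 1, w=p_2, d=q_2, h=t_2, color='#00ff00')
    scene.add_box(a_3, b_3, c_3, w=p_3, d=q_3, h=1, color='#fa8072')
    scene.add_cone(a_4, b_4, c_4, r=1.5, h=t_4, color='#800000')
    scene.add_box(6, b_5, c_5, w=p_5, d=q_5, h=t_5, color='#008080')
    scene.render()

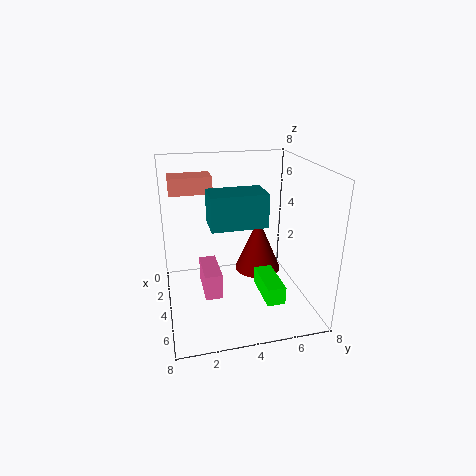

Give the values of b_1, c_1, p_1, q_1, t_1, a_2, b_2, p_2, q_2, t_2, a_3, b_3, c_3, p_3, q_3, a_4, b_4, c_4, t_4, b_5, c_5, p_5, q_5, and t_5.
b_1 = 2, c_1 = 0.5, p_1 = 2.5, q_1 = 1, t_1 = 1.5, a_2 = 4, b_2 = 5, p_2 = 2.5, q_2 = 1, t_2 = 1, a_3 = 0.5, b_3 = 0.5, c_3 = 6, p_3 = 1.5, q_3 = 2.5, a_4 = 1.5, b_4 = 6, c_4 = 0.5, t_4 = 3.5, b_5 = 2, c_5 = 6, p_5 = 1.5, q_5 = 2.5, t_5 = 1.5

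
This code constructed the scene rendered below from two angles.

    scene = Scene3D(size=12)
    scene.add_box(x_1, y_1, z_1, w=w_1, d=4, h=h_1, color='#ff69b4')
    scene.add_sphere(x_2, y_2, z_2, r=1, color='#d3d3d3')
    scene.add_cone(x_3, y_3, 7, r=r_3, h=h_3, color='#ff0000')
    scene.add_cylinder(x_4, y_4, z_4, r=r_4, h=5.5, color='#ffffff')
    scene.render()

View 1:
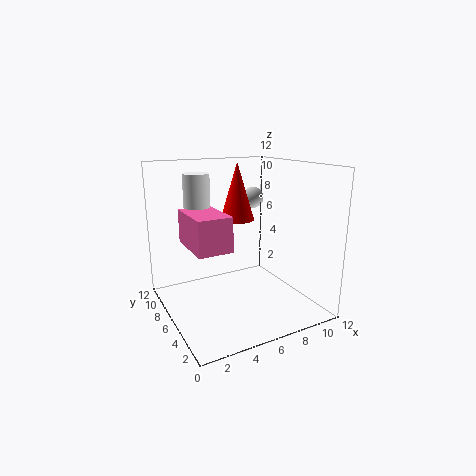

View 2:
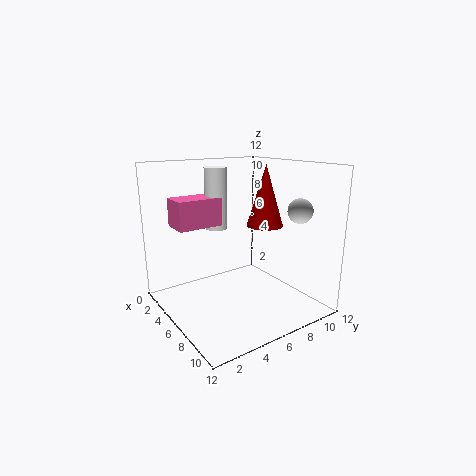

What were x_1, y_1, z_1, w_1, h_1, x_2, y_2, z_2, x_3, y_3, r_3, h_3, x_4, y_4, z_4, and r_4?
x_1 = 1, y_1 = 2, z_1 = 6.5, w_1 = 2.5, h_1 = 2.5, x_2 = 9.5, y_2 = 9.5, z_2 = 8.5, x_3 = 7, y_3 = 8, r_3 = 1.5, h_3 = 5, x_4 = 2.5, y_4 = 6, z_4 = 6, r_4 = 1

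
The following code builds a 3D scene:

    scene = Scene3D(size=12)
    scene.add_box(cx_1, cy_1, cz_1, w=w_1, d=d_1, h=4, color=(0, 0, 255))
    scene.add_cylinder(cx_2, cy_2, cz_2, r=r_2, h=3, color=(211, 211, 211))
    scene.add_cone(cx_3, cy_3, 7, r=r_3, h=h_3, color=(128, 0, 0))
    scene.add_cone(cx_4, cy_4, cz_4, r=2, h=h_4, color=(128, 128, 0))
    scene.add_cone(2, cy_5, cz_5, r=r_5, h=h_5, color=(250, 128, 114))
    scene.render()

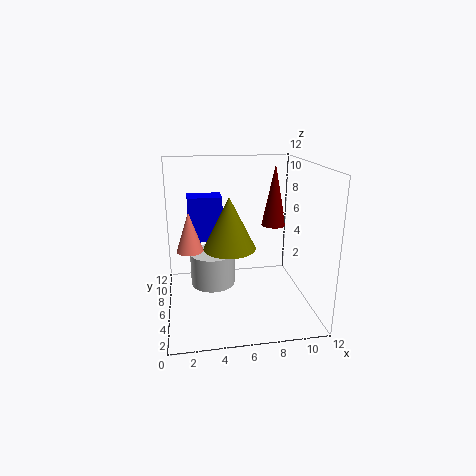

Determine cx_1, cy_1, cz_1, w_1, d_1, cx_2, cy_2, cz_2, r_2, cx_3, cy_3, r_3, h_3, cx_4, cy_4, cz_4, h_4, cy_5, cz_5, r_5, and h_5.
cx_1 = 2, cy_1 = 8, cz_1 = 5, w_1 = 3, d_1 = 2, cx_2 = 4, cy_2 = 8, cz_2 = 1, r_2 = 2, cx_3 = 9, cy_3 = 6, r_3 = 1, h_3 = 5, cx_4 = 5, cy_4 = 4, cz_4 = 6, h_4 = 4, cy_5 = 4, cz_5 = 6, r_5 = 1, h_5 = 3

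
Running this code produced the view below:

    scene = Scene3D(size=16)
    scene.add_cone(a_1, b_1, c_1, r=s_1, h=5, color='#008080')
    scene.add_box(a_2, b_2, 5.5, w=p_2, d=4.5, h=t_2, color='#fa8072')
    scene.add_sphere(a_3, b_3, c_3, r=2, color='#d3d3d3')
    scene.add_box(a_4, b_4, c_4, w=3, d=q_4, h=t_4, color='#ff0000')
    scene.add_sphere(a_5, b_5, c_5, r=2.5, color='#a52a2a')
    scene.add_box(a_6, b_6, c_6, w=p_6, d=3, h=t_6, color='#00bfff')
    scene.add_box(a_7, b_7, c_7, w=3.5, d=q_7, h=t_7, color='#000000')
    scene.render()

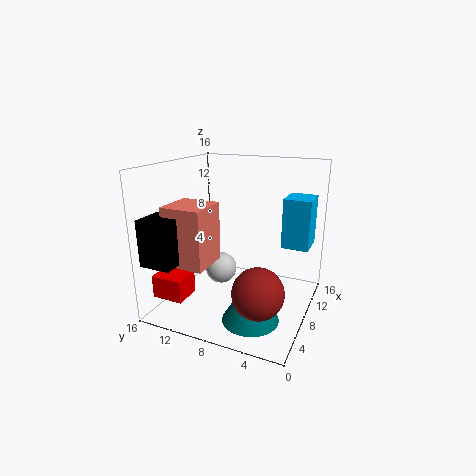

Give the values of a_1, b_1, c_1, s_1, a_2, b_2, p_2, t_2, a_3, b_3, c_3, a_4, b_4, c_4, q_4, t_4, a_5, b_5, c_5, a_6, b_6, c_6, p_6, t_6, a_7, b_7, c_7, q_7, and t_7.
a_1 = 4.5, b_1 = 5, c_1 = 0.5, s_1 = 3, a_2 = 3, b_2 = 10, p_2 = 4.5, t_2 = 6.5, a_3 = 11.5, b_3 = 12, c_3 = 2, a_4 = 2, b_4 = 12, c_4 = 2, q_4 = 3.5, t_4 = 2.5, a_5 = 2.5, b_5 = 3.5, c_5 = 5, a_6 = 9.5, b_6 = 0.5, c_6 = 7, p_6 = 3.5, t_6 = 5.5, a_7 = 1, b_7 = 12.5, c_7 = 6, q_7 = 3.5, t_7 = 5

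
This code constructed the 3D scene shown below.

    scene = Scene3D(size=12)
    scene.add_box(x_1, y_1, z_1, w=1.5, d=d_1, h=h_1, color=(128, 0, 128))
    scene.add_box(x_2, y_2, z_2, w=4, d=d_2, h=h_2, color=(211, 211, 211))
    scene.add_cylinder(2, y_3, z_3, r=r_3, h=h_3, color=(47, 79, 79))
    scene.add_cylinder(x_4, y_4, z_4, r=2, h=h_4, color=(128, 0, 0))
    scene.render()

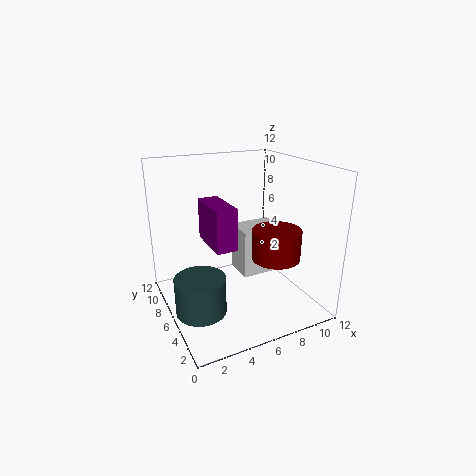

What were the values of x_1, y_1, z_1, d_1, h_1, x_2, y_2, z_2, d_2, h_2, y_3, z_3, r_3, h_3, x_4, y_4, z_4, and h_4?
x_1 = 2.5
y_1 = 2
z_1 = 7
d_1 = 3.5
h_1 = 3
x_2 = 7.5
y_2 = 7.5
z_2 = 1
d_2 = 3
h_2 = 4.5
y_3 = 4.5
z_3 = 1
r_3 = 2
h_3 = 3
x_4 = 8.5
y_4 = 4
z_4 = 4.5
h_4 = 2.5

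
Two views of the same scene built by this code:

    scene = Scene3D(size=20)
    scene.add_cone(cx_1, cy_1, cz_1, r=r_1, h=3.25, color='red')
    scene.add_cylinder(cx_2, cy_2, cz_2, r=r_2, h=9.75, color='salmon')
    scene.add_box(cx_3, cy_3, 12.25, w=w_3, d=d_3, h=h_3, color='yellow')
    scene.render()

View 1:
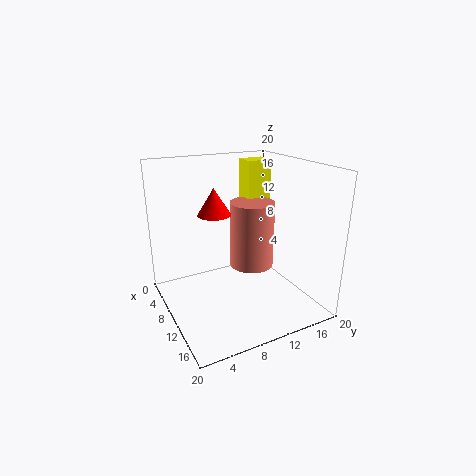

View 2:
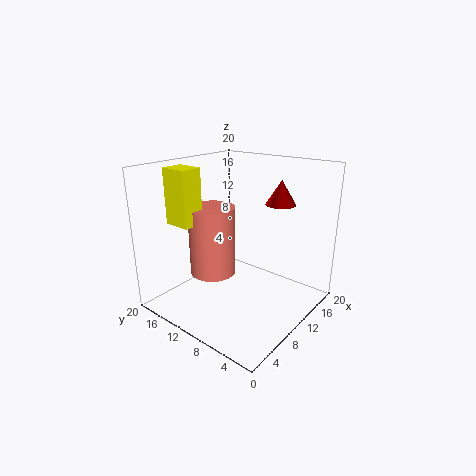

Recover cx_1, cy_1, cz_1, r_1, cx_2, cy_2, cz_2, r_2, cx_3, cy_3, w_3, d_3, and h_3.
cx_1 = 13
cy_1 = 5.25
cz_1 = 15
r_1 = 2
cx_2 = 8.25
cy_2 = 13.25
cz_2 = 4.5
r_2 = 3.25
cx_3 = 3.75
cy_3 = 13.5
w_3 = 3
d_3 = 3.75
h_3 = 7.5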